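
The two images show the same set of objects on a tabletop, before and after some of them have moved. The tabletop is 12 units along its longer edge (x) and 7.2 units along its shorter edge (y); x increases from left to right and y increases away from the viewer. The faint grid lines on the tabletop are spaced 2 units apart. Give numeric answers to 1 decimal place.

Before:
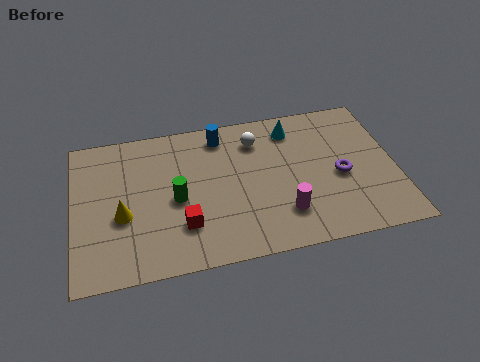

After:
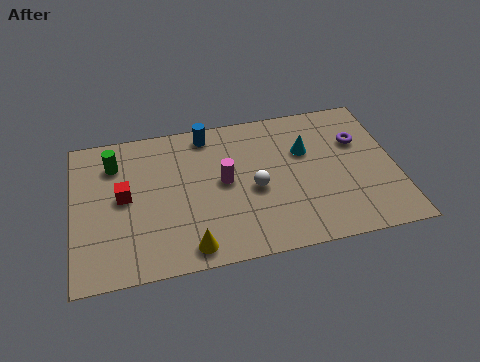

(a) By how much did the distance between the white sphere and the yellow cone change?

-2.4

The distance was about 5.8 in the first image and 3.4 in the second, so they moved 2.4 units closer together.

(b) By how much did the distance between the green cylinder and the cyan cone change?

+1.9

The distance was about 5.2 in the first image and 7.1 in the second, so they moved 1.9 units further apart.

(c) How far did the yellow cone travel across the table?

3.1

From (1.8, 2.9) to (4.2, 0.9), the yellow cone covered √(2.4² + 2.0²) ≈ 3.1 units.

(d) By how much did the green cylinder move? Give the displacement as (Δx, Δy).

(-2.2, 2.2)

The green cylinder started near (3.8, 3.3) and ended near (1.6, 5.5).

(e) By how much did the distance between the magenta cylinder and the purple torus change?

+2.6

The distance was about 2.6 in the first image and 5.2 in the second, so they moved 2.6 units further apart.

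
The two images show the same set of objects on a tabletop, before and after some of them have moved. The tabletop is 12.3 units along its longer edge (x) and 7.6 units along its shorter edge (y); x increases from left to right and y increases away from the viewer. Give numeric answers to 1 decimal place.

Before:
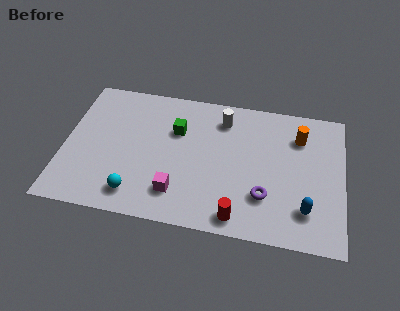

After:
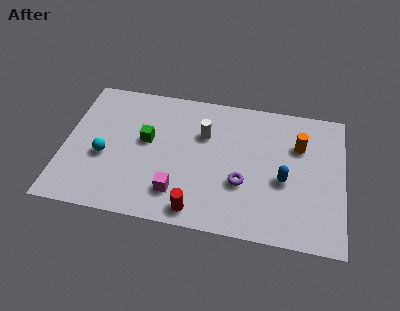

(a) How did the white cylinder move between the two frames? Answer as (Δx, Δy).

(-0.8, -1.0)

From the two frames, the white cylinder sits at roughly (6.9, 6.1) before and (6.1, 5.1) after.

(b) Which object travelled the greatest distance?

the cyan sphere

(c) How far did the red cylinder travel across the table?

1.8

The red cylinder moved from about (7.8, 0.9) to (6.0, 0.9), a distance of √(1.8² + 0.0²) ≈ 1.8.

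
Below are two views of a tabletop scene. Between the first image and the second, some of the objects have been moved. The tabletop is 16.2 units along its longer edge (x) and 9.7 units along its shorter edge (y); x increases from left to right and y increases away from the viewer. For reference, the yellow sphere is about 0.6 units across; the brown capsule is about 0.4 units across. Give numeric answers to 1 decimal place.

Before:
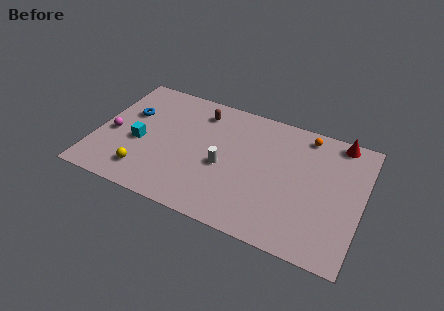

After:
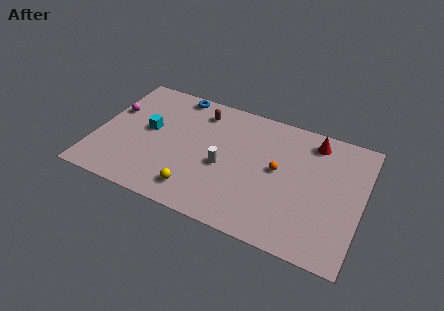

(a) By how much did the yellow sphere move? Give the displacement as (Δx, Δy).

(3.2, -0.2)

The yellow sphere was at about (3.3, 1.9) and moved to about (6.5, 1.7).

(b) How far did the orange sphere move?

3.6

The orange sphere was near (12.5, 8.5) before and (11.1, 5.2) after, so it travelled √(1.4² + 3.3²) ≈ 3.6 units.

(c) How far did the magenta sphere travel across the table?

1.9

From (1.0, 4.2) to (0.8, 6.1), the magenta sphere covered √(0.2² + 1.9²) ≈ 1.9 units.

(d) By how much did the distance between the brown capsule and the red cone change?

-1.5

Before: roughly 8.5 units apart; after: 7.0. That's 1.5 units closer together.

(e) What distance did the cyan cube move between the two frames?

1.3

From (2.7, 4.1) to (3.1, 5.3), the cyan cube covered √(0.4² + 1.2²) ≈ 1.3 units.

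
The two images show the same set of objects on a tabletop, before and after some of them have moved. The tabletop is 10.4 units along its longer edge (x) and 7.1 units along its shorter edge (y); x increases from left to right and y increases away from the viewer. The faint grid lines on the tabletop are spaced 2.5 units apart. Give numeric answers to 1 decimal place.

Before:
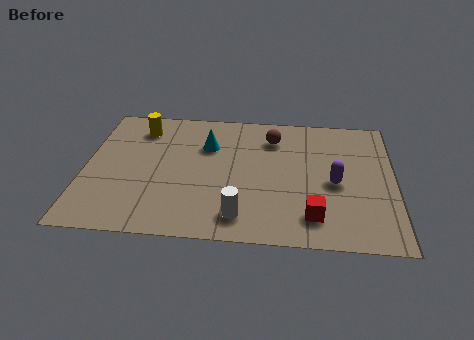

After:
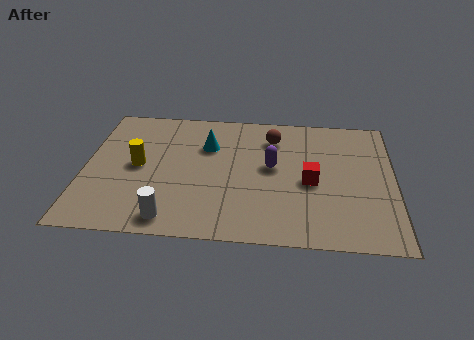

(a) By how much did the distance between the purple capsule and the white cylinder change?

+0.8

They were about 3.7 units apart before and 4.5 after — 0.8 units further apart.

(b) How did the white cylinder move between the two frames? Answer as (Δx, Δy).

(-2.3, -0.3)

The white cylinder was at about (5.3, 1.2) and moved to about (3.0, 0.9).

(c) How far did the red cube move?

1.8

From (7.7, 1.4) to (7.6, 3.2), the red cube covered √(0.1² + 1.8²) ≈ 1.8 units.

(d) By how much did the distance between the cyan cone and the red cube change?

-1.1

They were about 5.0 units apart before and 3.9 after — 1.1 units closer together.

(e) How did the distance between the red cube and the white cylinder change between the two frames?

+2.7

The distance was about 2.4 in the first image and 5.1 in the second, so they moved 2.7 units further apart.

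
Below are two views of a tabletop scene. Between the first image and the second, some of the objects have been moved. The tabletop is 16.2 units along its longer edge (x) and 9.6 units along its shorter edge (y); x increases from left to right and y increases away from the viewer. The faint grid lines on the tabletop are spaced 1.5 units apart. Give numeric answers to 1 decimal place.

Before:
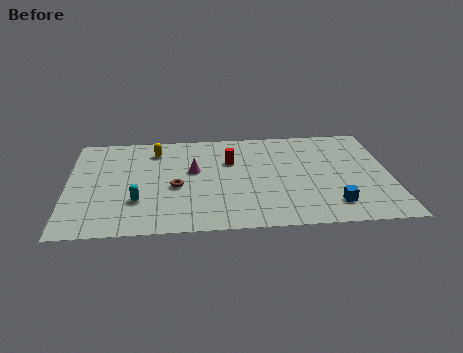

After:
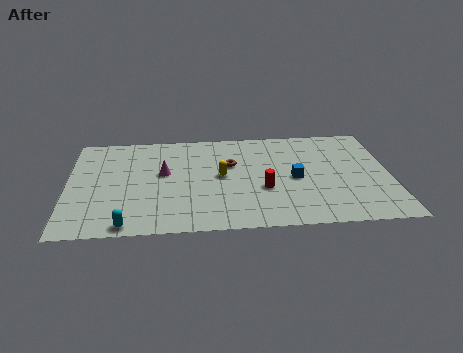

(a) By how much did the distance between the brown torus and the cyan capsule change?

+5.2

Before: roughly 2.2 units apart; after: 7.4. That's 5.2 units further apart.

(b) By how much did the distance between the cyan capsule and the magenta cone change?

+1.1

Before: roughly 3.9 units apart; after: 5.0. That's 1.1 units further apart.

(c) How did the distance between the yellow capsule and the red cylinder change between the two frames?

-1.5

Before: roughly 4.0 units apart; after: 2.5. That's 1.5 units closer together.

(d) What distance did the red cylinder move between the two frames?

3.2

From (8.2, 6.4) to (9.8, 3.6), the red cylinder covered √(1.6² + 2.8²) ≈ 3.2 units.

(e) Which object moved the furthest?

the yellow capsule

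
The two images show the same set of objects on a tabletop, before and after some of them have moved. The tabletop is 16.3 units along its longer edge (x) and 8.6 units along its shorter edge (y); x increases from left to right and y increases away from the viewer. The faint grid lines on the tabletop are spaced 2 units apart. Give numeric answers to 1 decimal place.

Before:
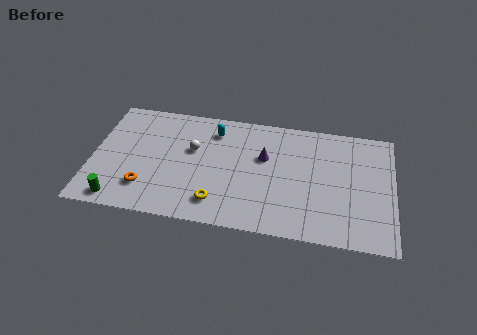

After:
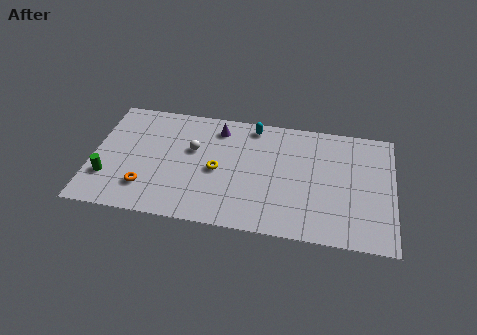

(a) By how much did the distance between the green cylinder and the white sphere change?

-0.4

Before: roughly 5.7 units apart; after: 5.3. That's 0.4 units closer together.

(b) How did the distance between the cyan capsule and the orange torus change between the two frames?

+1.9

The distance was about 5.9 in the first image and 7.8 in the second, so they moved 1.9 units further apart.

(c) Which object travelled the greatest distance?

the purple cone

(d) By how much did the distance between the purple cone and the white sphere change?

-1.7

Before: roughly 3.9 units apart; after: 2.2. That's 1.7 units closer together.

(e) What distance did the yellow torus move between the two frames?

2.3

The yellow torus was near (6.9, 1.7) before and (6.8, 4.0) after, so it travelled √(0.1² + 2.3²) ≈ 2.3 units.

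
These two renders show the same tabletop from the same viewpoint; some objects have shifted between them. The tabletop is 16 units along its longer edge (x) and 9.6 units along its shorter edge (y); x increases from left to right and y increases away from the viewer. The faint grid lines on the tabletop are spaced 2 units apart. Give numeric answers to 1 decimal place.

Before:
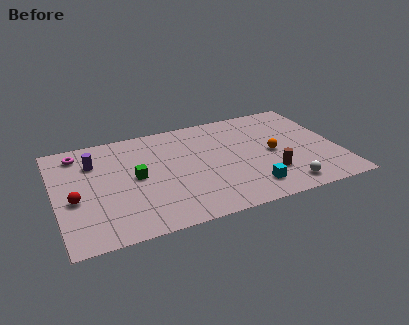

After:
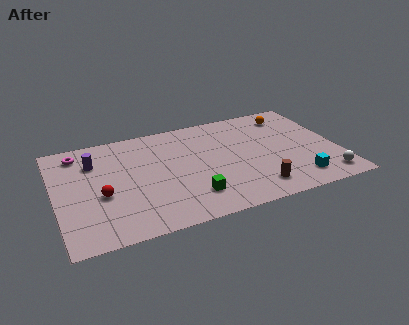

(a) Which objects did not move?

the magenta torus and the purple cylinder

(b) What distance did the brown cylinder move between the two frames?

1.3

From (11.9, 2.7) to (11.0, 1.7), the brown cylinder covered √(0.9² + 1.0²) ≈ 1.3 units.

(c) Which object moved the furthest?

the green cube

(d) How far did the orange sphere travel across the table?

3.6

The orange sphere was near (12.3, 4.6) before and (13.7, 7.9) after, so it travelled √(1.4² + 3.3²) ≈ 3.6 units.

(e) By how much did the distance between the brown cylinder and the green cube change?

-4.1

Before: roughly 7.7 units apart; after: 3.6. That's 4.1 units closer together.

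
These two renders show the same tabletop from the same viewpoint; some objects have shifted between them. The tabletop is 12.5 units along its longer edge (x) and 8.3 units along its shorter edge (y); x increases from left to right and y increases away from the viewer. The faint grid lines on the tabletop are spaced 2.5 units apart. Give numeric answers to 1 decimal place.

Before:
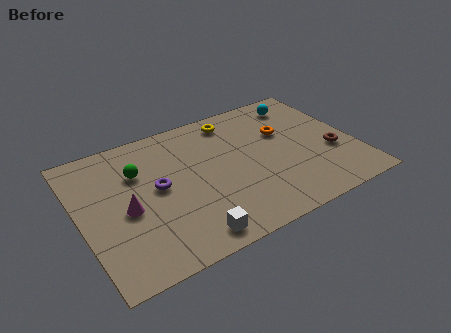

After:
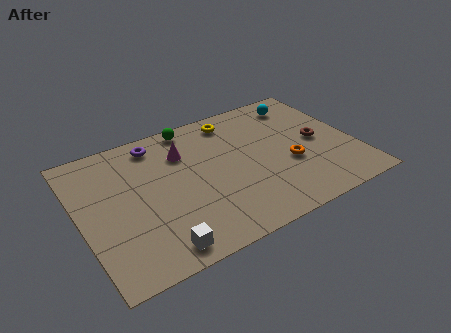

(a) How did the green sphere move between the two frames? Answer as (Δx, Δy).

(2.7, 1.8)

The green sphere was at about (2.8, 5.7) and moved to about (5.5, 7.5).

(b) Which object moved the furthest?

the magenta cone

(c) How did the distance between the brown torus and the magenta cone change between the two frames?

-3.1

The distance was about 9.4 in the first image and 6.3 in the second, so they moved 3.1 units closer together.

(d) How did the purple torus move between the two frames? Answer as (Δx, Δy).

(0.3, 2.7)

From the two frames, the purple torus sits at roughly (3.5, 4.4) before and (3.8, 7.1) after.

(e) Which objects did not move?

the yellow torus and the cyan sphere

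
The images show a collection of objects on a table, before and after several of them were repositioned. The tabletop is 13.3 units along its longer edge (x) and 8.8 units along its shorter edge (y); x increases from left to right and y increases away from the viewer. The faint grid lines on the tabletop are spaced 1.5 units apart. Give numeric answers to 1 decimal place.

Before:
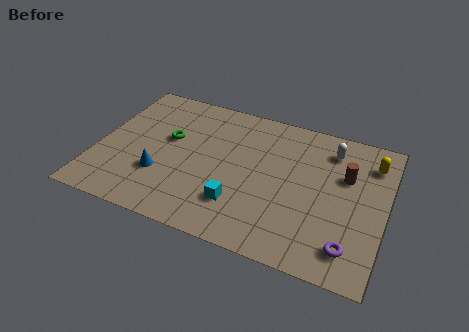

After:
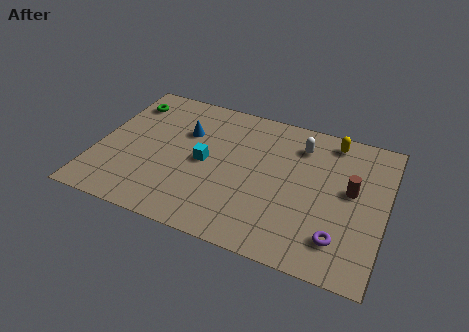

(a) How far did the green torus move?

2.8

From (3.2, 5.2) to (1.0, 7.0), the green torus covered √(2.2² + 1.8²) ≈ 2.8 units.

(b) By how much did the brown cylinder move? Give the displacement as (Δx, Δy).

(0.3, -0.8)

The brown cylinder was at about (11.4, 5.7) and moved to about (11.7, 4.9).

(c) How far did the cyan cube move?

2.7

From (6.8, 2.3) to (5.0, 4.3), the cyan cube covered √(1.8² + 2.0²) ≈ 2.7 units.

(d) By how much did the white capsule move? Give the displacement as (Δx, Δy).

(-1.4, -0.2)

From the two frames, the white capsule sits at roughly (10.6, 7.1) before and (9.2, 6.9) after.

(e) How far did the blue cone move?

3.2

The blue cone moved from about (3.1, 2.8) to (3.9, 5.9), a distance of √(0.8² + 3.1²) ≈ 3.2.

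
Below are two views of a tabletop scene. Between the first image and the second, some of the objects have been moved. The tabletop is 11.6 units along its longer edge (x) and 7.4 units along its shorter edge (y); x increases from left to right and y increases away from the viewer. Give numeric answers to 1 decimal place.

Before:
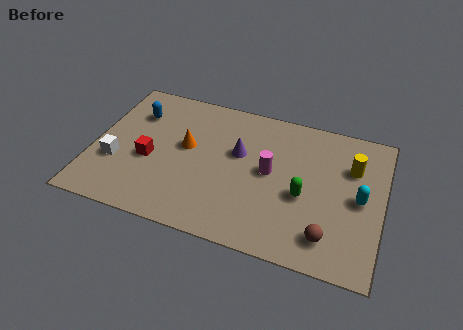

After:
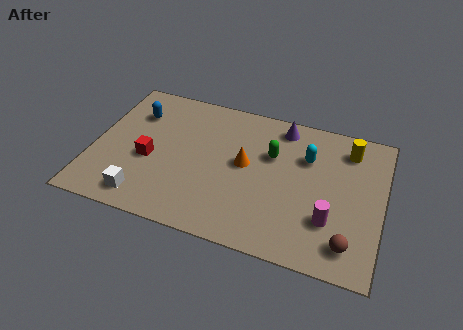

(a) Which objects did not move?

the red cube and the blue capsule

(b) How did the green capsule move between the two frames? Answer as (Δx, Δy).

(-1.4, 1.7)

From the two frames, the green capsule sits at roughly (8.5, 3.1) before and (7.1, 4.8) after.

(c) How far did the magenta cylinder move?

3.0

The magenta cylinder was near (7.1, 3.9) before and (9.6, 2.2) after, so it travelled √(2.5² + 1.7²) ≈ 3.0 units.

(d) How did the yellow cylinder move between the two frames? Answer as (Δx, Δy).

(-0.2, 0.9)

The yellow cylinder was at about (10.3, 5.1) and moved to about (10.1, 6.0).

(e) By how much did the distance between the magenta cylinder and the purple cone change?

+3.3

Before: roughly 1.4 units apart; after: 4.7. That's 3.3 units further apart.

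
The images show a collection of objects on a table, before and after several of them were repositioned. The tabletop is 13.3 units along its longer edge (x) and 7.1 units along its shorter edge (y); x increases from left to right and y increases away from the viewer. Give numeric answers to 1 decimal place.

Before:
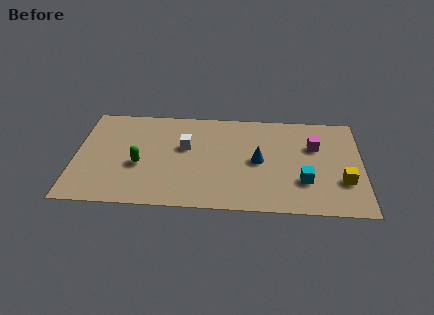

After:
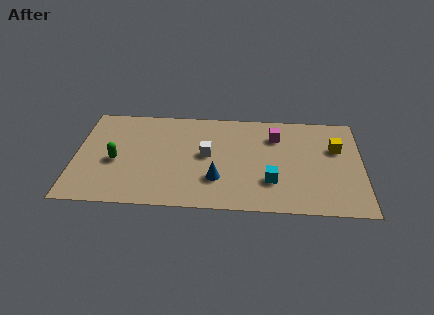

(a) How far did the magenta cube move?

1.9

From (11.1, 4.7) to (9.3, 5.3), the magenta cube covered √(1.8² + 0.6²) ≈ 1.9 units.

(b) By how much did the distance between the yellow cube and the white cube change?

-1.5

They were about 7.6 units apart before and 6.1 after — 1.5 units closer together.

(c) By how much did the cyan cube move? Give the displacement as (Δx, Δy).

(-1.5, -0.1)

The cyan cube started near (10.6, 2.2) and ended near (9.1, 2.1).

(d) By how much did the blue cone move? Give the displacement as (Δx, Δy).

(-1.9, -1.4)

From the two frames, the blue cone sits at roughly (8.5, 3.5) before and (6.6, 2.1) after.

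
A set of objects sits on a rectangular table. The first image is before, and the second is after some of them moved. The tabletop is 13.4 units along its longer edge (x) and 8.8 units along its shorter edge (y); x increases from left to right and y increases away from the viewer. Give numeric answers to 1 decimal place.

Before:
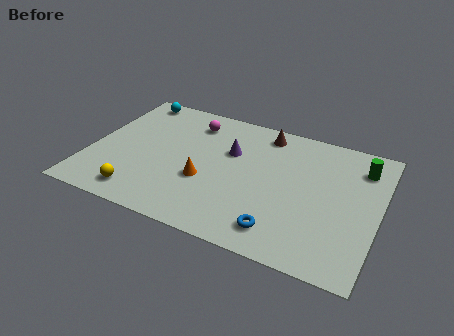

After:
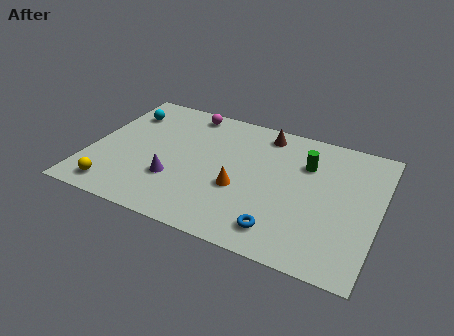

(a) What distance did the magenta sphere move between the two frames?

0.8

The magenta sphere moved from about (4.4, 7.1) to (4.1, 7.8), a distance of √(0.3² + 0.7²) ≈ 0.8.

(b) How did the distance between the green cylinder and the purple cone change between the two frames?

+0.6

They were about 6.1 units apart before and 6.7 after — 0.6 units further apart.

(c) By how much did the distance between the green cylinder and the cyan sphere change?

-2.3

The distance was about 11.0 in the first image and 8.7 in the second, so they moved 2.3 units closer together.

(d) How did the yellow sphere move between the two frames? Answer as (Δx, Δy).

(-1.2, -0.1)

From the two frames, the yellow sphere sits at roughly (2.7, 1.3) before and (1.5, 1.2) after.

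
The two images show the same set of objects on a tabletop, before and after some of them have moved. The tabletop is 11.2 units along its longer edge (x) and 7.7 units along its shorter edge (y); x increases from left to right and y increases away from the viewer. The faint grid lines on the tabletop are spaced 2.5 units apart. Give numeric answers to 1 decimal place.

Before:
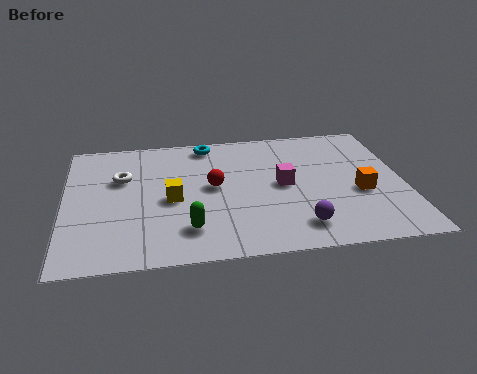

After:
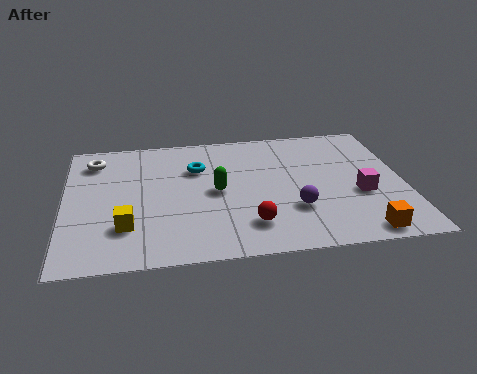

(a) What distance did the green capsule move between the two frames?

2.3

The green capsule was near (4.0, 1.7) before and (5.0, 3.8) after, so it travelled √(1.0² + 2.1²) ≈ 2.3 units.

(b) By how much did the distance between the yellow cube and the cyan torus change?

+0.5

The distance was about 3.5 in the first image and 4.0 in the second, so they moved 0.5 units further apart.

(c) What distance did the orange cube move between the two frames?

2.3

The orange cube moved from about (9.7, 3.1) to (9.6, 0.8), a distance of √(0.1² + 2.3²) ≈ 2.3.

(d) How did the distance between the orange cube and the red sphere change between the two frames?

-1.2

The distance was about 4.9 in the first image and 3.7 in the second, so they moved 1.2 units closer together.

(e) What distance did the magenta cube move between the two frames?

2.7

The magenta cube moved from about (7.2, 3.9) to (9.7, 3.0), a distance of √(2.5² + 0.9²) ≈ 2.7.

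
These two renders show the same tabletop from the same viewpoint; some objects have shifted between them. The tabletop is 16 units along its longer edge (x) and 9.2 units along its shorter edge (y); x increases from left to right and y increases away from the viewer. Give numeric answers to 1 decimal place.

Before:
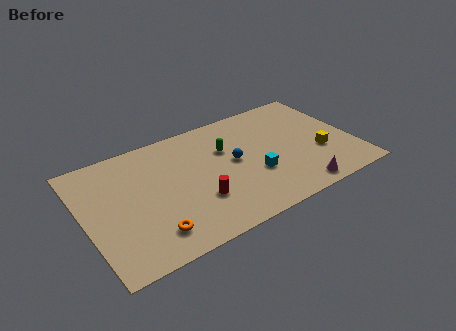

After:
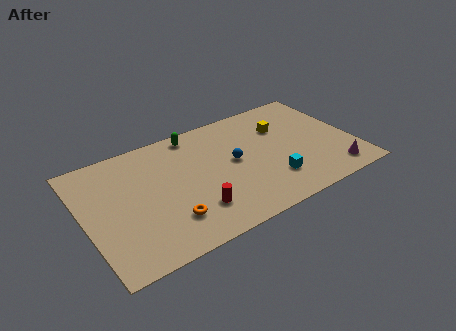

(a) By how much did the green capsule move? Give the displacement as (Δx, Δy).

(-1.6, 2.1)

From the two frames, the green capsule sits at roughly (8.6, 6.1) before and (7.0, 8.2) after.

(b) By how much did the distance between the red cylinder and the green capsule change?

+2.1

Before: roughly 3.9 units apart; after: 6.0. That's 2.1 units further apart.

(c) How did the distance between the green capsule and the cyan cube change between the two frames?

+3.8

They were about 3.1 units apart before and 6.9 after — 3.8 units further apart.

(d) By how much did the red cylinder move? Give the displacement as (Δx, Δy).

(-0.3, -0.6)

The red cylinder started near (6.4, 2.9) and ended near (6.1, 2.3).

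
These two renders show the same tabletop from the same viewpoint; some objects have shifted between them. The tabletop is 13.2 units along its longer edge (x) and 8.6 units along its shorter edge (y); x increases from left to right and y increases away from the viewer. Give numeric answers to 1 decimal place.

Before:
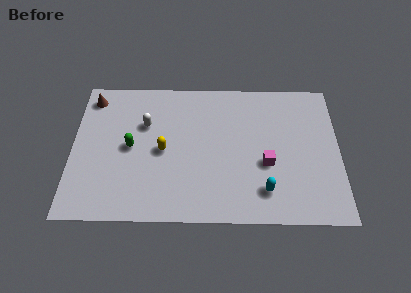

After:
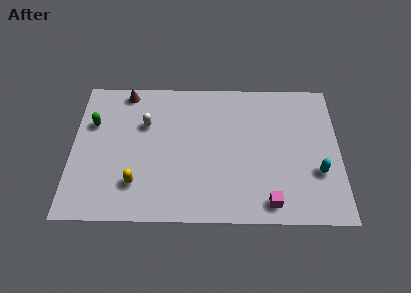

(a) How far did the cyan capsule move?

2.8

The cyan capsule moved from about (9.5, 1.8) to (12.1, 2.9), a distance of √(2.6² + 1.1²) ≈ 2.8.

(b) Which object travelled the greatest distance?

the cyan capsule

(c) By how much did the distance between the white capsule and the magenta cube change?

+1.2

Before: roughly 6.4 units apart; after: 7.6. That's 1.2 units further apart.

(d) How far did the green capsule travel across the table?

2.4

The green capsule moved from about (2.9, 4.3) to (1.0, 5.7), a distance of √(1.9² + 1.4²) ≈ 2.4.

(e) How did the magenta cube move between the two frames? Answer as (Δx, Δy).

(0.1, -2.3)

The magenta cube was at about (9.6, 3.4) and moved to about (9.7, 1.1).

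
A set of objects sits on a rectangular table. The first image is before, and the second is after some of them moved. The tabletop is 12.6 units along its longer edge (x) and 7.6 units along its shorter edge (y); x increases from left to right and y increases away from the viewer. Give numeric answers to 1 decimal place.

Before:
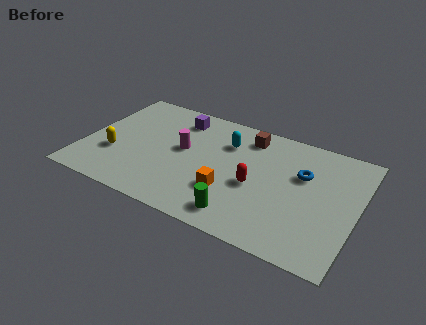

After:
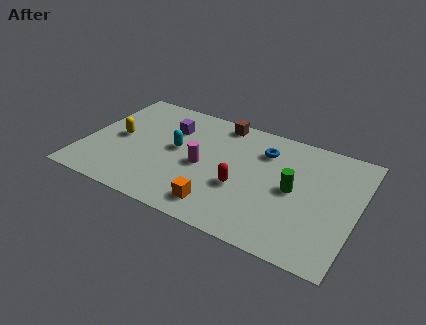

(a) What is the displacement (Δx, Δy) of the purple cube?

(-0.3, -0.8)

From the two frames, the purple cube sits at roughly (4.0, 6.2) before and (3.7, 5.4) after.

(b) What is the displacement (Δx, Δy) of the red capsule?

(-0.6, -0.4)

The red capsule was at about (8.0, 3.3) and moved to about (7.4, 2.9).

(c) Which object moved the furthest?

the green cylinder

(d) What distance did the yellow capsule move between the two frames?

1.2

The yellow capsule moved from about (1.5, 2.6) to (1.5, 3.8), a distance of √(0.0² + 1.2²) ≈ 1.2.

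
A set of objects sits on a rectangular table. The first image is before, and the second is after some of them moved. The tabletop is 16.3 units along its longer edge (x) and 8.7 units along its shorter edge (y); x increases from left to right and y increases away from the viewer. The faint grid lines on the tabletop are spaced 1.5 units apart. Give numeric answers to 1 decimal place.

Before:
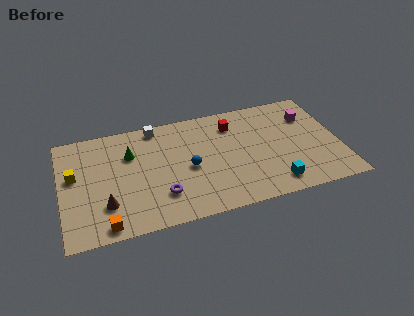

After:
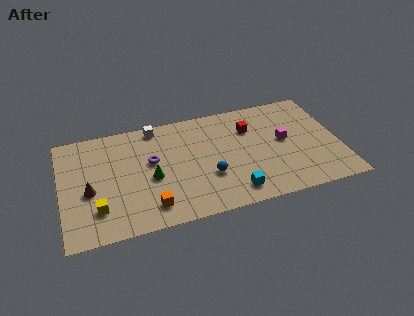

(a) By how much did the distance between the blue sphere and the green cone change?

-0.5

Before: roughly 3.9 units apart; after: 3.4. That's 0.5 units closer together.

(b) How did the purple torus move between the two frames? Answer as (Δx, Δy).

(-0.4, 2.8)

The purple torus started near (5.7, 2.3) and ended near (5.3, 5.1).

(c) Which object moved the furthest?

the yellow cube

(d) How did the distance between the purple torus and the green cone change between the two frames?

-2.7

Before: roughly 4.0 units apart; after: 1.3. That's 2.7 units closer together.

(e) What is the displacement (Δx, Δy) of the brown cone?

(-0.9, 1.3)

From the two frames, the brown cone sits at roughly (2.5, 2.4) before and (1.6, 3.7) after.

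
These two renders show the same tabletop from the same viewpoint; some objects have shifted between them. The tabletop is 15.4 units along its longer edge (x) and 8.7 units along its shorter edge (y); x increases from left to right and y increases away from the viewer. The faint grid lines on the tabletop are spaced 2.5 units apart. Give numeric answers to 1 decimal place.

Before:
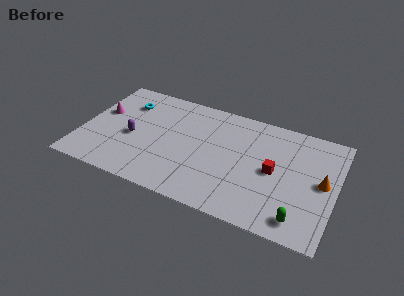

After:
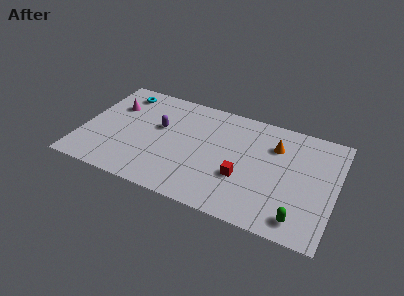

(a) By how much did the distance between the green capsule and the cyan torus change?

+0.7

Before: roughly 12.3 units apart; after: 13.0. That's 0.7 units further apart.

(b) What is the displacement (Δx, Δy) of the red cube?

(-1.8, -1.2)

The red cube started near (11.7, 4.3) and ended near (9.9, 3.1).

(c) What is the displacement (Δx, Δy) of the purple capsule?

(1.5, 1.4)

The purple capsule was at about (3.1, 3.8) and moved to about (4.6, 5.2).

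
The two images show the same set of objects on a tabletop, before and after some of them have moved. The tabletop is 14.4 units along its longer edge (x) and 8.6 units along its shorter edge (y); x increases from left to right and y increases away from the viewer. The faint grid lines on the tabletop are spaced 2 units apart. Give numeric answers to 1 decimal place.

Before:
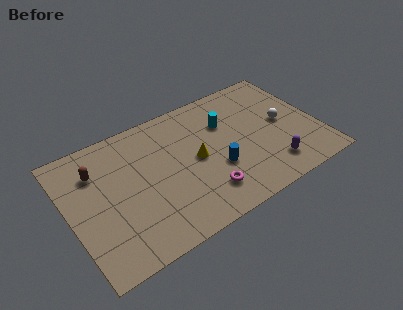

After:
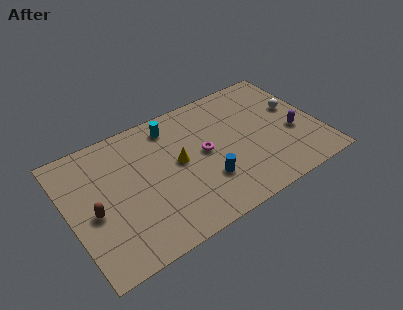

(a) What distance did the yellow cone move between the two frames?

1.0

The yellow cone was near (7.3, 4.3) before and (6.3, 4.6) after, so it travelled √(1.0² + 0.3²) ≈ 1.0 units.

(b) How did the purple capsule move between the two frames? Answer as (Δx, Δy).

(1.6, 1.7)

The purple capsule started near (11.3, 1.7) and ended near (12.9, 3.4).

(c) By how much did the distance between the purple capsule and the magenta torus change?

+1.3

They were about 3.9 units apart before and 5.2 after — 1.3 units further apart.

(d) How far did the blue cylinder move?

0.9

The blue cylinder moved from about (8.3, 3.1) to (7.6, 2.6), a distance of √(0.7² + 0.5²) ≈ 0.9.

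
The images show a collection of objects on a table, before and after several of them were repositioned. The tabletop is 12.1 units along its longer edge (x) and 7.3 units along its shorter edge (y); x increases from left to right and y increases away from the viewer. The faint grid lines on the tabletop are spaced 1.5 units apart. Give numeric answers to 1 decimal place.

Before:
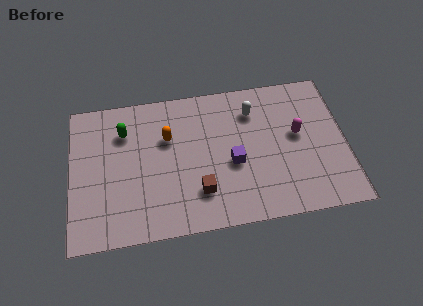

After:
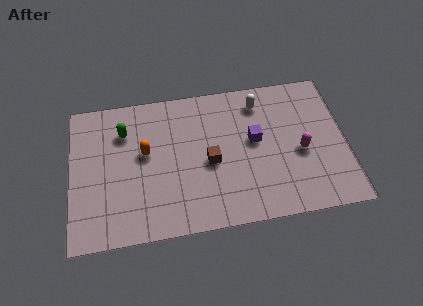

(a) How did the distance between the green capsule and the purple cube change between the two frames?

+0.6

The distance was about 5.2 in the first image and 5.8 in the second, so they moved 0.6 units further apart.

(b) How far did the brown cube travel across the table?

1.5

The brown cube moved from about (5.6, 1.9) to (6.1, 3.3), a distance of √(0.5² + 1.4²) ≈ 1.5.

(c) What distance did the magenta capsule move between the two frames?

0.9

The magenta capsule was near (10.0, 4.1) before and (10.1, 3.2) after, so it travelled √(0.1² + 0.9²) ≈ 0.9 units.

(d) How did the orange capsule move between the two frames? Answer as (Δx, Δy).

(-1.0, -0.6)

From the two frames, the orange capsule sits at roughly (4.3, 4.8) before and (3.3, 4.2) after.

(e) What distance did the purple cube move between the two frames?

1.4

The purple cube was near (7.1, 3.1) before and (8.1, 4.1) after, so it travelled √(1.0² + 1.0²) ≈ 1.4 units.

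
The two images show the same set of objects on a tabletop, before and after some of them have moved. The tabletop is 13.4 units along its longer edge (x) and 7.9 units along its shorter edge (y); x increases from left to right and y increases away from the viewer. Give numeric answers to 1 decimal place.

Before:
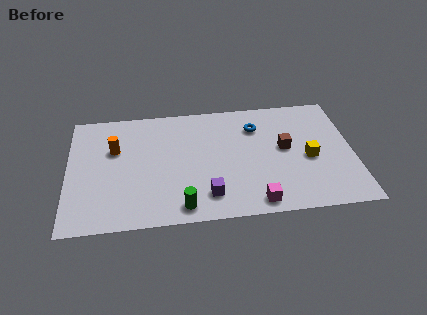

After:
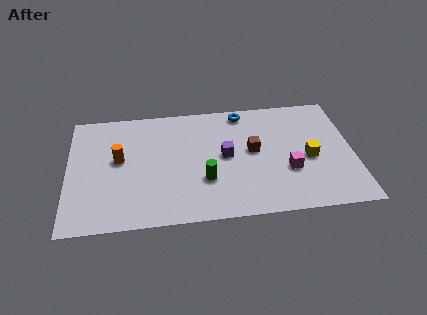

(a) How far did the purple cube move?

2.7

From (6.5, 1.6) to (7.4, 4.1), the purple cube covered √(0.9² + 2.5²) ≈ 2.7 units.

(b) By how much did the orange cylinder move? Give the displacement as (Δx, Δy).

(0.2, -0.7)

The orange cylinder started near (2.2, 5.1) and ended near (2.4, 4.4).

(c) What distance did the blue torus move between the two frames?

1.3

The blue torus moved from about (8.9, 5.9) to (8.3, 7.0), a distance of √(0.6² + 1.1²) ≈ 1.3.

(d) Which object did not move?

the yellow cube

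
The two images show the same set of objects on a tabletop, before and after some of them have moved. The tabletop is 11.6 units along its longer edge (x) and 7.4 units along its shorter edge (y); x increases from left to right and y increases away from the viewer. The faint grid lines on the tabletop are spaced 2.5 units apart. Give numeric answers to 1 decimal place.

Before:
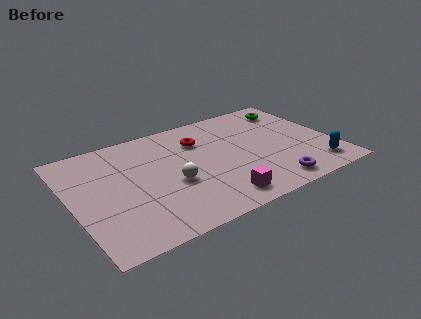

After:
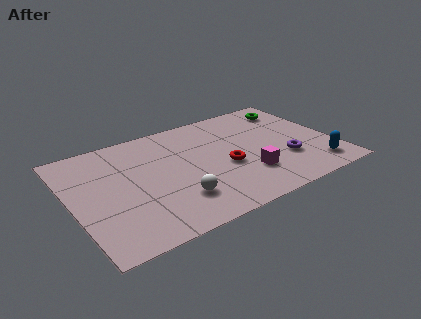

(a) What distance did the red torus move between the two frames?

2.4

The red torus moved from about (5.9, 5.4) to (6.7, 3.1), a distance of √(0.8² + 2.3²) ≈ 2.4.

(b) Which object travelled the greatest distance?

the red torus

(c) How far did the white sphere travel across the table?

1.1

The white sphere was near (4.3, 3.0) before and (4.3, 1.9) after, so it travelled √(0.0² + 1.1²) ≈ 1.1 units.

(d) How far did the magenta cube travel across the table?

1.8

The magenta cube was near (6.0, 1.1) before and (7.5, 2.1) after, so it travelled √(1.5² + 1.0²) ≈ 1.8 units.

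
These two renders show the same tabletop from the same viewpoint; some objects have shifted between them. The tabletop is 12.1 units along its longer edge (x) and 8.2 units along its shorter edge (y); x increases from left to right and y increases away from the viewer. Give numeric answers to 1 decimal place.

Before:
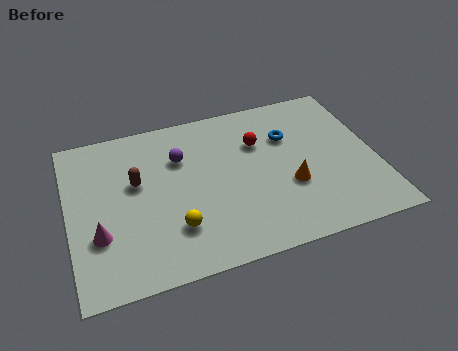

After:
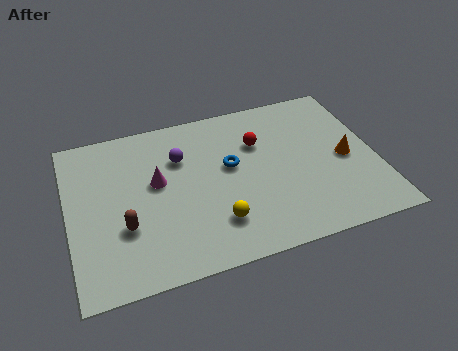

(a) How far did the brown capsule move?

2.2

The brown capsule was near (2.7, 4.9) before and (2.1, 2.8) after, so it travelled √(0.6² + 2.1²) ≈ 2.2 units.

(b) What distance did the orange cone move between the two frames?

2.4

From (8.6, 3.0) to (10.9, 3.8), the orange cone covered √(2.3² + 0.8²) ≈ 2.4 units.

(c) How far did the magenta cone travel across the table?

3.1

The magenta cone was near (1.1, 2.7) before and (3.5, 4.7) after, so it travelled √(2.4² + 2.0²) ≈ 3.1 units.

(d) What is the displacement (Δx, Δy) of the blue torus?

(-2.4, -0.9)

The blue torus started near (8.8, 5.6) and ended near (6.4, 4.7).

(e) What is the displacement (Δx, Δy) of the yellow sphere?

(1.6, -0.2)

The yellow sphere was at about (4.0, 2.2) and moved to about (5.6, 2.0).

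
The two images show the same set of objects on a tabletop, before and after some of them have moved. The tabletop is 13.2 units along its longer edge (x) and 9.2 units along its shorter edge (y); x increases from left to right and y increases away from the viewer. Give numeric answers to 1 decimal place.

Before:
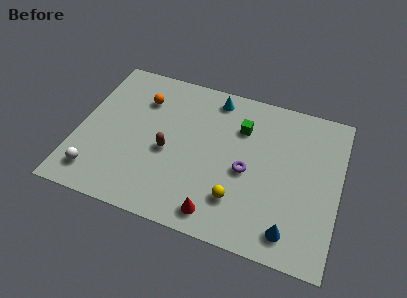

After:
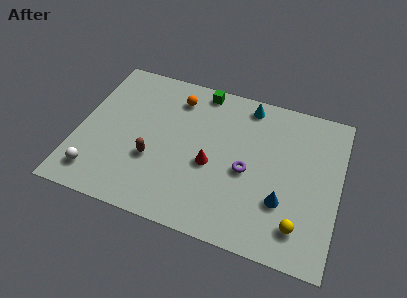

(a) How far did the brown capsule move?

1.0

From (4.6, 4.0) to (3.9, 3.3), the brown capsule covered √(0.7² + 0.7²) ≈ 1.0 units.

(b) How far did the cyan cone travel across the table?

1.7

The cyan cone moved from about (6.6, 8.0) to (8.3, 8.1), a distance of √(1.7² + 0.1²) ≈ 1.7.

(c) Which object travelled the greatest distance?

the yellow sphere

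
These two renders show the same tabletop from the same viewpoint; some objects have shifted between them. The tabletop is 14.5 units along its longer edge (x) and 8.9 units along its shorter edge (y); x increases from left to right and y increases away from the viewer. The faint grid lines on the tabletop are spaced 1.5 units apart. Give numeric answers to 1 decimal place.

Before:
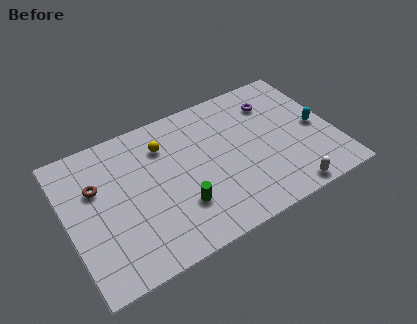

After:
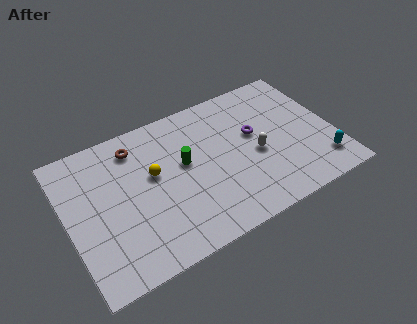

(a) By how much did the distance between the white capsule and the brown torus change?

-3.8

They were about 10.9 units apart before and 7.1 after — 3.8 units closer together.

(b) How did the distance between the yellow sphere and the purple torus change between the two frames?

-0.5

The distance was about 6.1 in the first image and 5.6 in the second, so they moved 0.5 units closer together.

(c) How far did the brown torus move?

2.7

From (1.7, 5.8) to (4.0, 7.3), the brown torus covered √(2.3² + 1.5²) ≈ 2.7 units.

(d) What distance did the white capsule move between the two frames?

3.3

From (11.4, 0.8) to (10.2, 3.9), the white capsule covered √(1.2² + 3.1²) ≈ 3.3 units.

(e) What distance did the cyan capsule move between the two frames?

2.4

The cyan capsule was near (13.6, 4.2) before and (13.5, 1.8) after, so it travelled √(0.1² + 2.4²) ≈ 2.4 units.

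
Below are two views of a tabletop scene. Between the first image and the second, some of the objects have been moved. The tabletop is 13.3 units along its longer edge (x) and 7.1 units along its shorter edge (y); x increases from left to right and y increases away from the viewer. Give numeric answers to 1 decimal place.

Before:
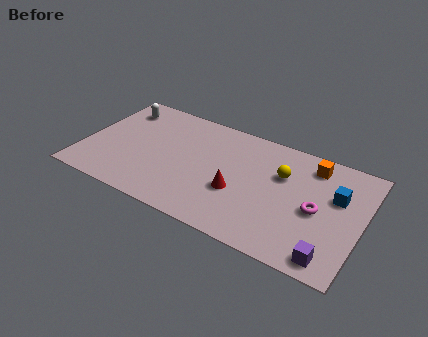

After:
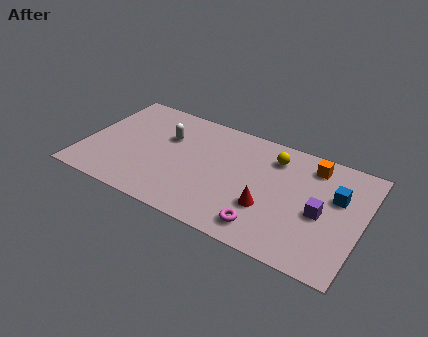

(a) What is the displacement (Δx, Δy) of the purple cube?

(-0.7, 2.3)

The purple cube started near (12.1, 0.9) and ended near (11.4, 3.2).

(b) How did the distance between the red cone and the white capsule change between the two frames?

-1.2

Before: roughly 6.9 units apart; after: 5.7. That's 1.2 units closer together.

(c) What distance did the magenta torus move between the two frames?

3.0

From (11.2, 3.3) to (9.0, 1.2), the magenta torus covered √(2.2² + 2.1²) ≈ 3.0 units.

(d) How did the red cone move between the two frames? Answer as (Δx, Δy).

(1.5, -0.3)

The red cone started near (7.5, 2.7) and ended near (9.0, 2.4).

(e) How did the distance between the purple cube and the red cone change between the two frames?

-2.4

They were about 4.9 units apart before and 2.5 after — 2.4 units closer together.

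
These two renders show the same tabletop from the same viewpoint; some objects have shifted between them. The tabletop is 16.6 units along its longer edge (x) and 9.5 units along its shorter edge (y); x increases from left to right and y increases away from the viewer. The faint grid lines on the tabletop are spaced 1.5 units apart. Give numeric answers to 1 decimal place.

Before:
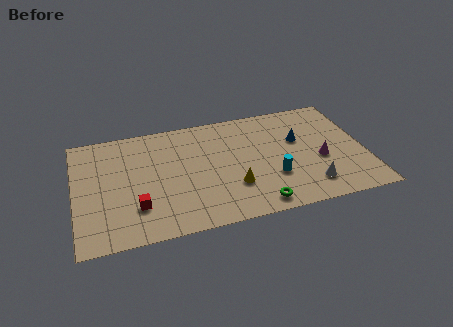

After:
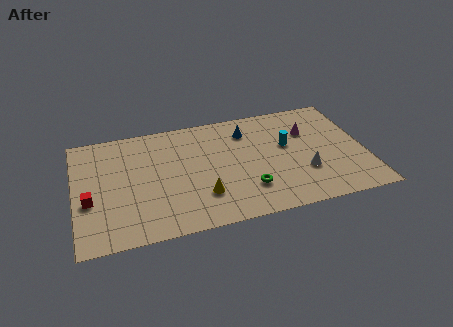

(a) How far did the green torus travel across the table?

1.5

The green torus was near (10.1, 1.1) before and (9.7, 2.5) after, so it travelled √(0.4² + 1.4²) ≈ 1.5 units.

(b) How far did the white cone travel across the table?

1.2

From (13.2, 1.9) to (13.0, 3.1), the white cone covered √(0.2² + 1.2²) ≈ 1.2 units.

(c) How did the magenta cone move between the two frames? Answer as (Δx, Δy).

(-0.5, 2.6)

The magenta cone was at about (14.0, 3.9) and moved to about (13.5, 6.5).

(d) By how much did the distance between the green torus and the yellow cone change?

+0.4

Before: roughly 2.2 units apart; after: 2.6. That's 0.4 units further apart.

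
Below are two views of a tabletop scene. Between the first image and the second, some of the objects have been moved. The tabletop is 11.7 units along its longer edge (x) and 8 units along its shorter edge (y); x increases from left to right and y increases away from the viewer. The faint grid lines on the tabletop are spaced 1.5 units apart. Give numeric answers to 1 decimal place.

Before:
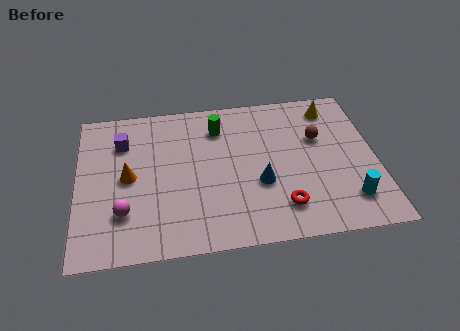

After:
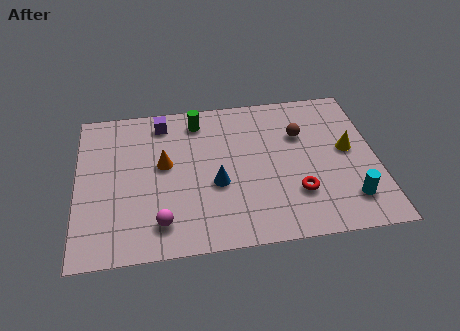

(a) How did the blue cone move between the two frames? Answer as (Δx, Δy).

(-1.7, 0.2)

The blue cone started near (7.1, 3.0) and ended near (5.4, 3.2).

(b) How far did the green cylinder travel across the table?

0.9

The green cylinder was near (5.6, 6.2) before and (4.8, 6.7) after, so it travelled √(0.8² + 0.5²) ≈ 0.9 units.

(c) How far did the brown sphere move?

0.8

From (9.5, 5.1) to (8.8, 5.4), the brown sphere covered √(0.7² + 0.3²) ≈ 0.8 units.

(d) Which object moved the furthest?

the yellow cone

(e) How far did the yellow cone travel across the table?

2.5

From (10.1, 6.7) to (10.6, 4.3), the yellow cone covered √(0.5² + 2.4²) ≈ 2.5 units.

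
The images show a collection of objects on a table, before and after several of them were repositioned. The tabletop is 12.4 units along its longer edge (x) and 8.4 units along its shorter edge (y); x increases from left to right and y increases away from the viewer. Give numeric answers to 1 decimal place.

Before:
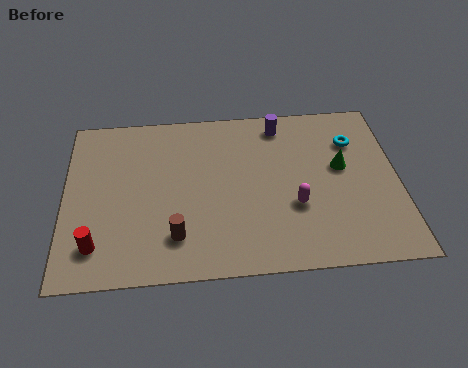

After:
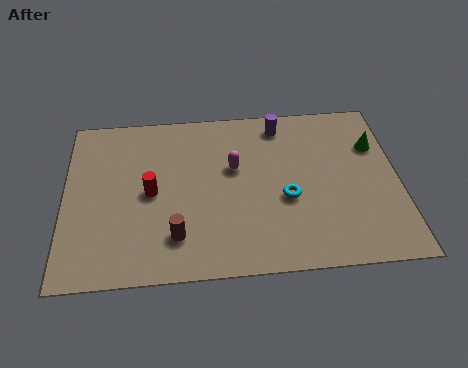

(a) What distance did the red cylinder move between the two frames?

3.1

The red cylinder moved from about (1.2, 1.7) to (3.2, 4.1), a distance of √(2.0² + 2.4²) ≈ 3.1.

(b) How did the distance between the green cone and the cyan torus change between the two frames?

+2.8

They were about 1.4 units apart before and 4.2 after — 2.8 units further apart.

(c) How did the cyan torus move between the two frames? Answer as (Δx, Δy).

(-2.6, -2.7)

From the two frames, the cyan torus sits at roughly (10.8, 6.1) before and (8.2, 3.4) after.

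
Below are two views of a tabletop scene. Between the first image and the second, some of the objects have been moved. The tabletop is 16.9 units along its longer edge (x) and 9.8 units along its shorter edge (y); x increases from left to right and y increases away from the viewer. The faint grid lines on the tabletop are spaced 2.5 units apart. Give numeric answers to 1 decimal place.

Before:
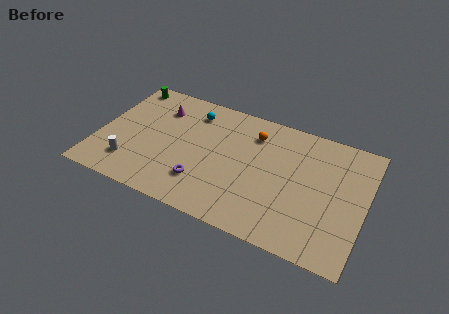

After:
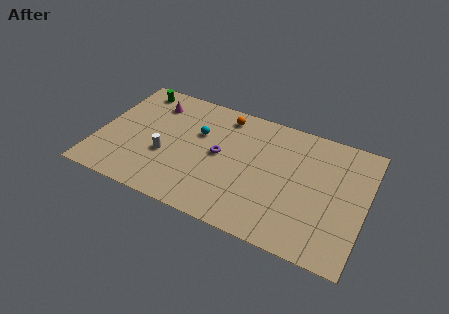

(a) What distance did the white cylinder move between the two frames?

2.6

From (2.3, 2.2) to (4.4, 3.7), the white cylinder covered √(2.1² + 1.5²) ≈ 2.6 units.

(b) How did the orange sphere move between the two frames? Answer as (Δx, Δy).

(-2.0, 0.8)

From the two frames, the orange sphere sits at roughly (9.6, 7.6) before and (7.6, 8.4) after.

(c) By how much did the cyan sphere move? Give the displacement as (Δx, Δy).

(0.6, -1.6)

The cyan sphere was at about (5.6, 7.9) and moved to about (6.2, 6.3).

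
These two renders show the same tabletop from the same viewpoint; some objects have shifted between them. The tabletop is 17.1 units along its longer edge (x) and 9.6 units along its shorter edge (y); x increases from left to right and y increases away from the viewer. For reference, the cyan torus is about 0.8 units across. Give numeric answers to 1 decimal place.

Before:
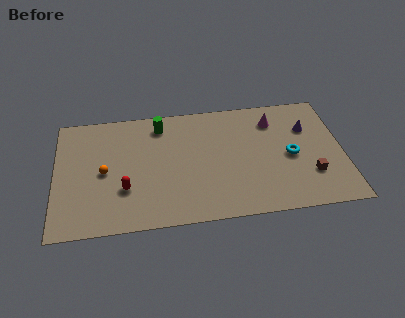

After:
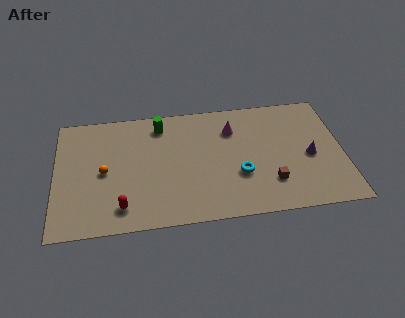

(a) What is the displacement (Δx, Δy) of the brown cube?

(-2.4, -0.3)

From the two frames, the brown cube sits at roughly (15.1, 2.8) before and (12.7, 2.5) after.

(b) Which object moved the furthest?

the cyan torus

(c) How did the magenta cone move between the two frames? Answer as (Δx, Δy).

(-2.5, -0.4)

The magenta cone was at about (13.1, 7.5) and moved to about (10.6, 7.1).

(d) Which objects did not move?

the orange sphere and the green cylinder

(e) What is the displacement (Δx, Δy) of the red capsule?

(-0.2, -1.4)

The red capsule was at about (4.1, 3.1) and moved to about (3.9, 1.7).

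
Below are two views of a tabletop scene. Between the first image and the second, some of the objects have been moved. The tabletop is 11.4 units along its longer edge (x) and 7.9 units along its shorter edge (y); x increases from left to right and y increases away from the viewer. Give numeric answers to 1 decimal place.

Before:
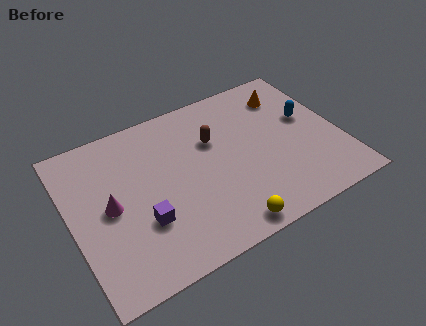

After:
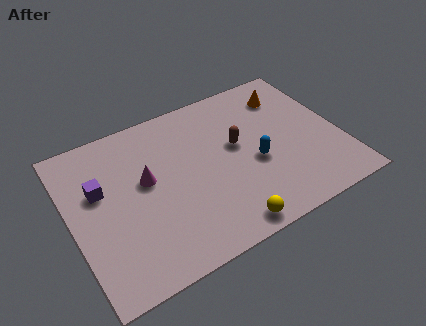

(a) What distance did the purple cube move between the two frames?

2.7

The purple cube was near (2.8, 2.6) before and (1.3, 4.9) after, so it travelled √(1.5² + 2.3²) ≈ 2.7 units.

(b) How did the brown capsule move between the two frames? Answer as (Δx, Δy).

(0.9, -0.7)

The brown capsule was at about (6.2, 5.2) and moved to about (7.1, 4.5).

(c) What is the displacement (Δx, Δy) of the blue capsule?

(-2.5, -1.3)

From the two frames, the blue capsule sits at roughly (10.2, 4.6) before and (7.7, 3.3) after.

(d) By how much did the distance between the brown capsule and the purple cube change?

+1.5

Before: roughly 4.3 units apart; after: 5.8. That's 1.5 units further apart.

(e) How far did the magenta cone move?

1.7

The magenta cone moved from about (1.6, 3.9) to (3.2, 4.5), a distance of √(1.6² + 0.6²) ≈ 1.7.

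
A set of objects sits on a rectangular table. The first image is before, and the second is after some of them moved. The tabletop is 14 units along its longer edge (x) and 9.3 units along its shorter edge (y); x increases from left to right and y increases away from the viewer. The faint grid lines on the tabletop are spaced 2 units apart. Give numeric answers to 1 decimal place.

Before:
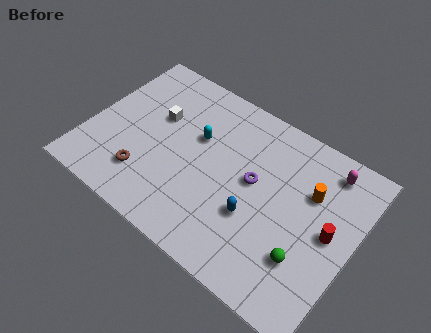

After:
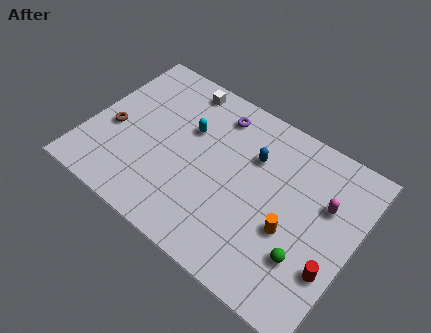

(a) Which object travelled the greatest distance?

the purple torus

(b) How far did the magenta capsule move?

1.9

The magenta capsule was near (12.1, 7.9) before and (12.3, 6.0) after, so it travelled √(0.2² + 1.9²) ≈ 1.9 units.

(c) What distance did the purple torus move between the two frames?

3.6

From (8.7, 5.1) to (6.2, 7.7), the purple torus covered √(2.5² + 2.6²) ≈ 3.6 units.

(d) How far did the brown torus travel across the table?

2.7

From (3.4, 2.2) to (1.3, 3.9), the brown torus covered √(2.1² + 1.7²) ≈ 2.7 units.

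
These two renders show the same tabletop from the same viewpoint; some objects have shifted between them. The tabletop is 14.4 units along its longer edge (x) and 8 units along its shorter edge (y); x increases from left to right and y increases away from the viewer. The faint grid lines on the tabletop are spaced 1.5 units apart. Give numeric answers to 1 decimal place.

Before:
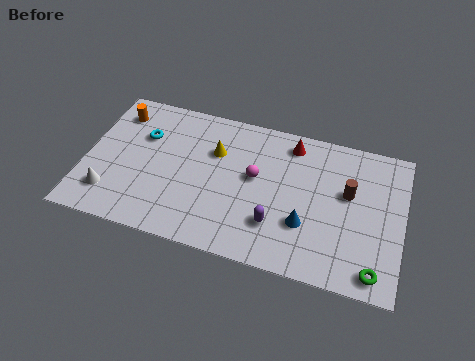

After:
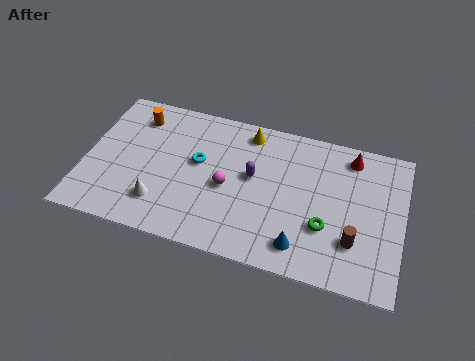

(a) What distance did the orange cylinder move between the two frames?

0.9

The orange cylinder moved from about (1.2, 6.4) to (2.1, 6.4), a distance of √(0.9² + 0.0²) ≈ 0.9.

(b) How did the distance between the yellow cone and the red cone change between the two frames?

+1.0

They were about 3.7 units apart before and 4.7 after — 1.0 units further apart.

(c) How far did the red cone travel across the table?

2.7

From (9.2, 6.8) to (11.9, 6.8), the red cone covered √(2.7² + 0.0²) ≈ 2.7 units.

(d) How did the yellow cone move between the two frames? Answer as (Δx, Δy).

(1.4, 1.5)

The yellow cone started near (5.8, 5.4) and ended near (7.2, 6.9).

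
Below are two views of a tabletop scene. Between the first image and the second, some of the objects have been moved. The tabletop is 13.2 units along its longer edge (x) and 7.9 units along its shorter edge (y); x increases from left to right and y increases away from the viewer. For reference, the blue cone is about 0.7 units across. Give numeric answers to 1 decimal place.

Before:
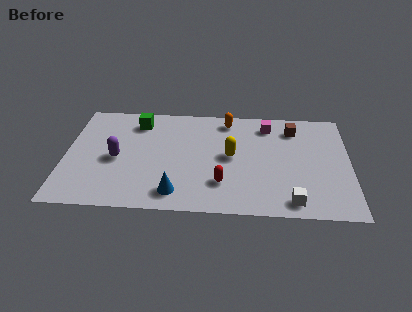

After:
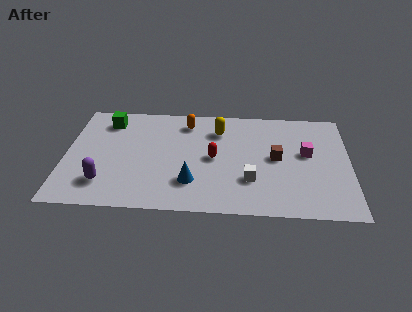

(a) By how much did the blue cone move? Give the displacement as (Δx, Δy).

(0.7, 0.8)

From the two frames, the blue cone sits at roughly (5.2, 1.3) before and (5.9, 2.1) after.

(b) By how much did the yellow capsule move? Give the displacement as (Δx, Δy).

(-0.6, 1.9)

From the two frames, the yellow capsule sits at roughly (7.7, 4.1) before and (7.1, 6.0) after.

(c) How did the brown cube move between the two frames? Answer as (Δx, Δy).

(-0.8, -2.2)

The brown cube started near (10.6, 6.3) and ended near (9.8, 4.1).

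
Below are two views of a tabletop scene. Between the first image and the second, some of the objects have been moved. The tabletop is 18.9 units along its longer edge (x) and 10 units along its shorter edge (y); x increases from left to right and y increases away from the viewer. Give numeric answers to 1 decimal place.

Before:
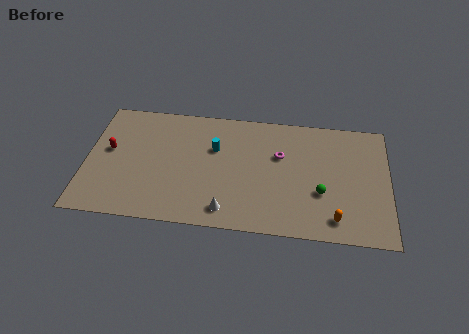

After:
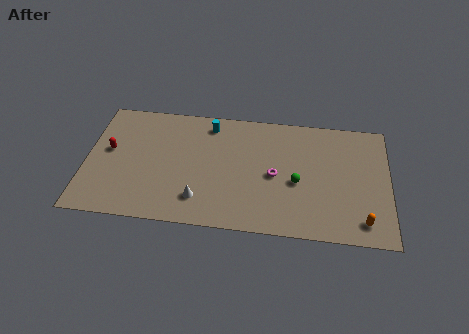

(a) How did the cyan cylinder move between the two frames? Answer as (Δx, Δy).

(-0.4, 2.0)

From the two frames, the cyan cylinder sits at roughly (8.0, 6.5) before and (7.6, 8.5) after.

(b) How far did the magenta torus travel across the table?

1.7

From (12.1, 6.4) to (11.8, 4.7), the magenta torus covered √(0.3² + 1.7²) ≈ 1.7 units.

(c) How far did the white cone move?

1.8

The white cone moved from about (8.9, 1.5) to (7.2, 2.2), a distance of √(1.7² + 0.7²) ≈ 1.8.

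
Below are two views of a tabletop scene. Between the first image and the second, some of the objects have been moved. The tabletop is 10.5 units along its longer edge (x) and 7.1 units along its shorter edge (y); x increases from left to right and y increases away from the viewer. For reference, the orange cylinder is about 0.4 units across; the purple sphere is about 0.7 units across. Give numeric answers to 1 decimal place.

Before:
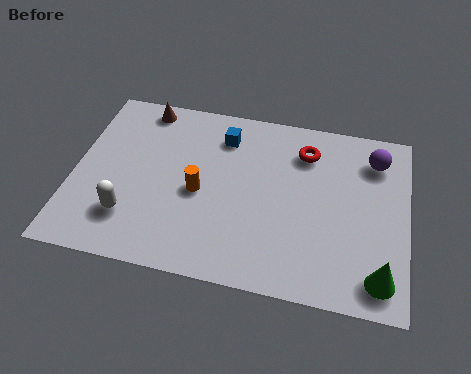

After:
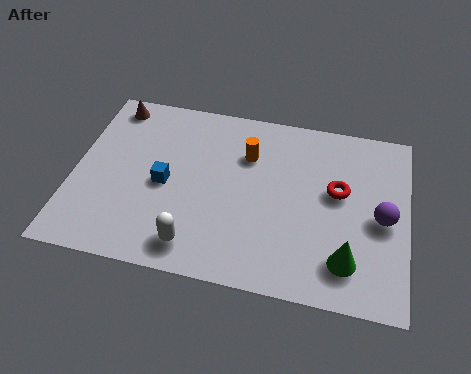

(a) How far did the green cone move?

1.1

The green cone was near (9.7, 1.1) before and (8.7, 1.5) after, so it travelled √(1.0² + 0.4²) ≈ 1.1 units.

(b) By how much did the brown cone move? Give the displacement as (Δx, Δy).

(-1.0, -0.1)

The brown cone started near (2.0, 6.3) and ended near (1.0, 6.2).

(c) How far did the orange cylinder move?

2.3

The orange cylinder moved from about (4.0, 3.2) to (5.4, 5.0), a distance of √(1.4² + 1.8²) ≈ 2.3.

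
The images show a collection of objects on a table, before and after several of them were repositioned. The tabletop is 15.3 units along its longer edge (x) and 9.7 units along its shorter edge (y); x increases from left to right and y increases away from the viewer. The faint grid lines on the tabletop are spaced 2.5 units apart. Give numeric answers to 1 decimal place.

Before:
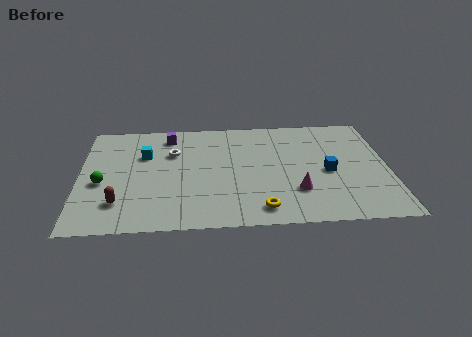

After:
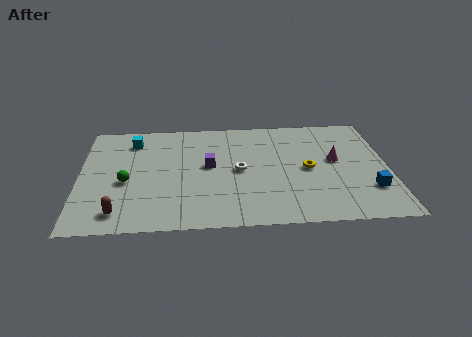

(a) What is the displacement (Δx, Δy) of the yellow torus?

(2.4, 3.3)

From the two frames, the yellow torus sits at roughly (8.9, 1.4) before and (11.3, 4.7) after.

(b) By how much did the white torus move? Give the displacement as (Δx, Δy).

(3.3, -1.8)

The white torus was at about (4.6, 6.6) and moved to about (7.9, 4.8).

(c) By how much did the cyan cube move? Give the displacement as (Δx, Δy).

(-0.6, 1.3)

The cyan cube was at about (3.2, 6.5) and moved to about (2.6, 7.8).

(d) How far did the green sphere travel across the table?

1.2

From (1.1, 4.1) to (2.3, 4.1), the green sphere covered √(1.2² + 0.0²) ≈ 1.2 units.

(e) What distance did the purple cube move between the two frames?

3.5

The purple cube was near (4.4, 8.2) before and (6.4, 5.3) after, so it travelled √(2.0² + 2.9²) ≈ 3.5 units.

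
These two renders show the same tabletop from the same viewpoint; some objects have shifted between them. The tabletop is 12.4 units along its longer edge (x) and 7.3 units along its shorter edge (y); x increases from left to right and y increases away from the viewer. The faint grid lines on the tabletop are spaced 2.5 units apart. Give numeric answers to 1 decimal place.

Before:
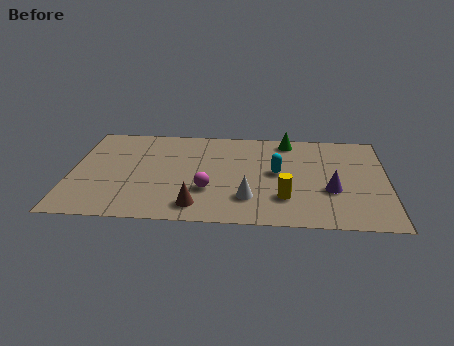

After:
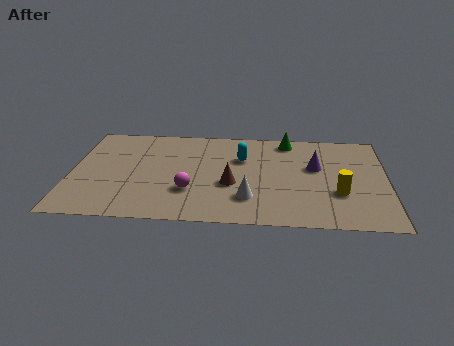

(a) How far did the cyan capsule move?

1.7

From (8.1, 3.9) to (6.7, 4.9), the cyan capsule covered √(1.4² + 1.0²) ≈ 1.7 units.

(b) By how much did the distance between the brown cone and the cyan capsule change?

-2.1

The distance was about 4.1 in the first image and 2.0 in the second, so they moved 2.1 units closer together.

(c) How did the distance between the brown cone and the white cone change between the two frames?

-0.9

They were about 2.1 units apart before and 1.2 after — 0.9 units closer together.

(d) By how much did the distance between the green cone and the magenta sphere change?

+0.5

Before: roughly 5.1 units apart; after: 5.6. That's 0.5 units further apart.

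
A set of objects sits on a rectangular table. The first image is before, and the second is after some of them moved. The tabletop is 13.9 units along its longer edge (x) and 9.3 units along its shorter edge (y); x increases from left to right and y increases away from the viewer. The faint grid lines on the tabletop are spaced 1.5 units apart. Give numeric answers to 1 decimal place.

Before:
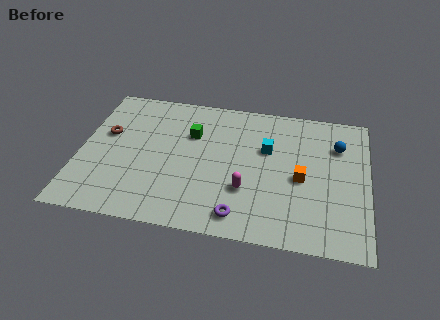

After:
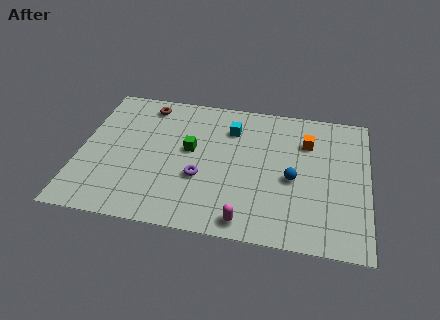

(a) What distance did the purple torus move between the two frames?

2.9

From (7.9, 1.3) to (5.9, 3.4), the purple torus covered √(2.0² + 2.1²) ≈ 2.9 units.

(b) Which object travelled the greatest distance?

the blue sphere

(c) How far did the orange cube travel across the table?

2.5

The orange cube moved from about (10.7, 4.2) to (10.9, 6.7), a distance of √(0.2² + 2.5²) ≈ 2.5.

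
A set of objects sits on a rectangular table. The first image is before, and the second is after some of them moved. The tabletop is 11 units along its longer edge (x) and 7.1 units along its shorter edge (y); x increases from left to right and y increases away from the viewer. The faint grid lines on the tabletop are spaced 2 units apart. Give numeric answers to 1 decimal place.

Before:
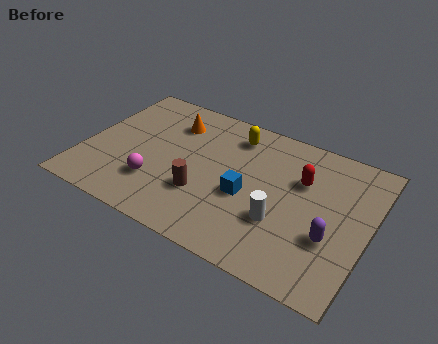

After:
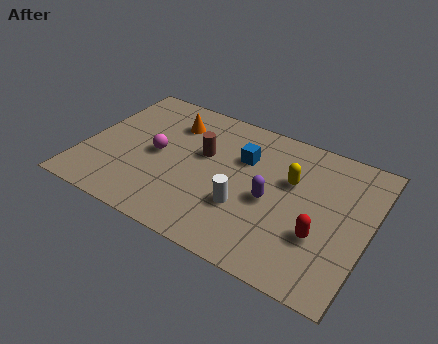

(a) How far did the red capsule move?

2.5

The red capsule moved from about (8.3, 4.7) to (9.3, 2.4), a distance of √(1.0² + 2.3²) ≈ 2.5.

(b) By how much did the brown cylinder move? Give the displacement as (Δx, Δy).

(-0.3, 2.0)

The brown cylinder was at about (4.8, 2.3) and moved to about (4.5, 4.3).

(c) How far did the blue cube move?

1.8

The blue cube was near (6.4, 3.0) before and (6.0, 4.8) after, so it travelled √(0.4² + 1.8²) ≈ 1.8 units.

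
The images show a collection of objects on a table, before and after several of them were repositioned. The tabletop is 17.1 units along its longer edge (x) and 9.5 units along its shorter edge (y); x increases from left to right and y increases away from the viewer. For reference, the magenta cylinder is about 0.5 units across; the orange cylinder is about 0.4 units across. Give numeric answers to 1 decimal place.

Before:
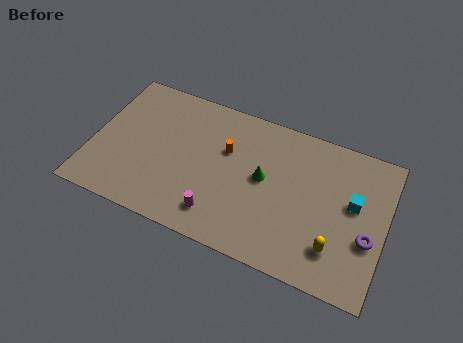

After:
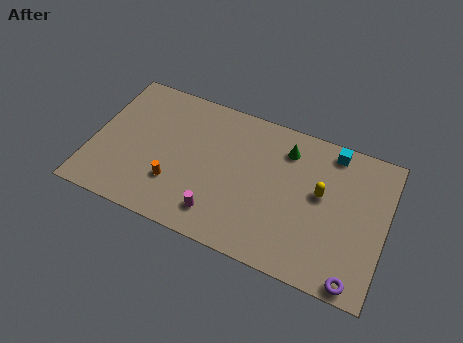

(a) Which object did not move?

the magenta cylinder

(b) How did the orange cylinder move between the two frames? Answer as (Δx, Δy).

(-2.7, -3.3)

The orange cylinder started near (7.7, 6.1) and ended near (5.0, 2.8).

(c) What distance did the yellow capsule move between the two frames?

3.3

From (14.4, 2.3) to (13.3, 5.4), the yellow capsule covered √(1.1² + 3.1²) ≈ 3.3 units.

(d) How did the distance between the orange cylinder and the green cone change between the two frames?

+5.2

Before: roughly 2.5 units apart; after: 7.7. That's 5.2 units further apart.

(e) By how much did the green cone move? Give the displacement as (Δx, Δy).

(1.1, 2.4)

From the two frames, the green cone sits at roughly (10.0, 5.1) before and (11.1, 7.5) after.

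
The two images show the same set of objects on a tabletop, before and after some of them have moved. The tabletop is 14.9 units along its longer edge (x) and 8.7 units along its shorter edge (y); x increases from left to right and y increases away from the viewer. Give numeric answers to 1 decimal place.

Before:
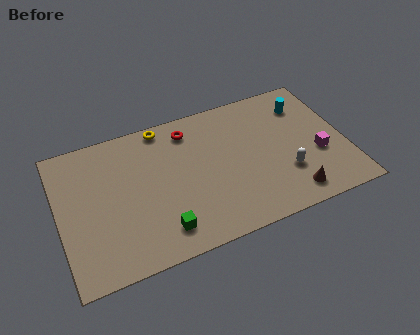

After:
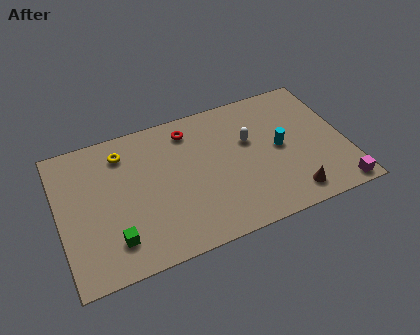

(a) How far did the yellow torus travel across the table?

2.4

The yellow torus was near (5.7, 7.9) before and (3.5, 7.0) after, so it travelled √(2.2² + 0.9²) ≈ 2.4 units.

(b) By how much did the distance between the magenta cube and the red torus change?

+2.1

The distance was about 7.5 in the first image and 9.6 in the second, so they moved 2.1 units further apart.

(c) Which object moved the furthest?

the white capsule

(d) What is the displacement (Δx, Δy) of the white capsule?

(-1.6, 2.7)

From the two frames, the white capsule sits at roughly (11.6, 2.7) before and (10.0, 5.4) after.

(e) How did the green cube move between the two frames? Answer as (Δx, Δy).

(-2.4, 0.3)

The green cube started near (5.0, 1.6) and ended near (2.6, 1.9).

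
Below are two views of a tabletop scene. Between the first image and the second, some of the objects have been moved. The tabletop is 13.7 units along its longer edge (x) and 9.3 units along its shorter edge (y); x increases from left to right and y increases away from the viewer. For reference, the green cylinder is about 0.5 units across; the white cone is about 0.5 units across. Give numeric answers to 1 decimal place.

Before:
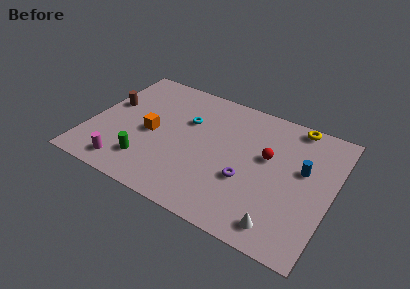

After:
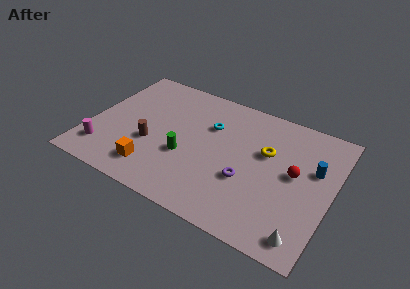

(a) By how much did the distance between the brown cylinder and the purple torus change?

-3.0

The distance was about 8.5 in the first image and 5.5 in the second, so they moved 3.0 units closer together.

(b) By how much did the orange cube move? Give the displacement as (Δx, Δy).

(0.5, -2.5)

The orange cube was at about (3.5, 4.3) and moved to about (4.0, 1.8).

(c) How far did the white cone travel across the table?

1.3

From (11.3, 1.3) to (12.6, 1.2), the white cone covered √(1.3² + 0.1²) ≈ 1.3 units.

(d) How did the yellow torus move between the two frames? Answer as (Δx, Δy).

(-1.3, -2.7)

The yellow torus started near (11.2, 8.5) and ended near (9.9, 5.8).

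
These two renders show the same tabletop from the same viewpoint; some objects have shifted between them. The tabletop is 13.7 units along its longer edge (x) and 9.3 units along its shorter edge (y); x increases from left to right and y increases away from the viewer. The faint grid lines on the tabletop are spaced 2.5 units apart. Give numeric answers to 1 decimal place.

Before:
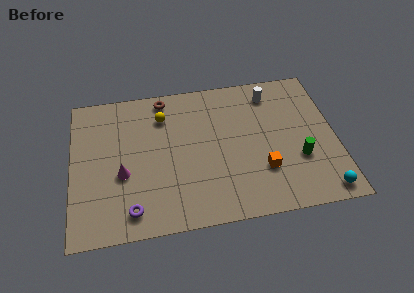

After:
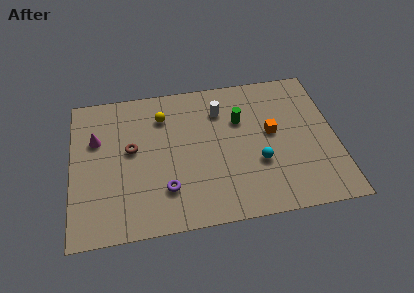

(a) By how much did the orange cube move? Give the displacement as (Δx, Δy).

(0.6, 2.3)

The orange cube started near (9.8, 2.8) and ended near (10.4, 5.1).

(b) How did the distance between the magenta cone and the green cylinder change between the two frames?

-1.6

The distance was about 9.1 in the first image and 7.5 in the second, so they moved 1.6 units closer together.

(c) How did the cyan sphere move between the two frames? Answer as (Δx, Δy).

(-3.2, 2.3)

The cyan sphere was at about (12.8, 1.0) and moved to about (9.6, 3.3).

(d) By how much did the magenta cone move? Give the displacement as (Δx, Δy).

(-1.3, 2.4)

The magenta cone started near (2.6, 3.7) and ended near (1.3, 6.1).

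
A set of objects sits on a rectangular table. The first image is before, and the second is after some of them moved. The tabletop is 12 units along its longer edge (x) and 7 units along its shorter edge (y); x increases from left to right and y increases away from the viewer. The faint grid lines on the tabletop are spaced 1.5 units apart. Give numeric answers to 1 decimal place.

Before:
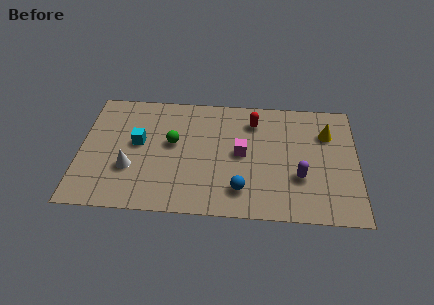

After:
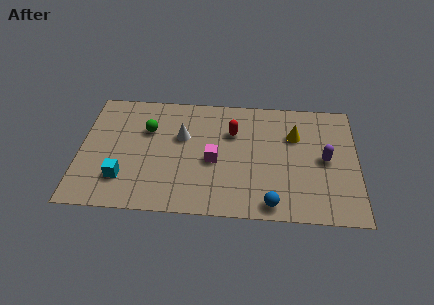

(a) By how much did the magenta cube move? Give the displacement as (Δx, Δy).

(-1.2, -0.5)

The magenta cube was at about (7.0, 3.6) and moved to about (5.8, 3.1).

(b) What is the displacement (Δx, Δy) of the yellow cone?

(-1.4, -0.2)

From the two frames, the yellow cone sits at roughly (10.7, 5.0) before and (9.3, 4.8) after.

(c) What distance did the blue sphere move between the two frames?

1.5

The blue sphere was near (7.0, 1.5) before and (8.3, 0.8) after, so it travelled √(1.3² + 0.7²) ≈ 1.5 units.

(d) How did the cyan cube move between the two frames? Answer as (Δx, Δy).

(-0.6, -2.1)

From the two frames, the cyan cube sits at roughly (2.5, 3.9) before and (1.9, 1.8) after.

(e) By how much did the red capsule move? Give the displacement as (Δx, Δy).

(-0.9, -0.7)

The red capsule was at about (7.5, 5.5) and moved to about (6.6, 4.8).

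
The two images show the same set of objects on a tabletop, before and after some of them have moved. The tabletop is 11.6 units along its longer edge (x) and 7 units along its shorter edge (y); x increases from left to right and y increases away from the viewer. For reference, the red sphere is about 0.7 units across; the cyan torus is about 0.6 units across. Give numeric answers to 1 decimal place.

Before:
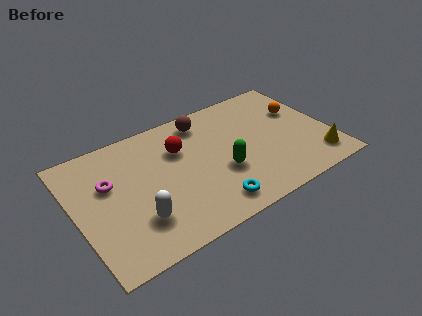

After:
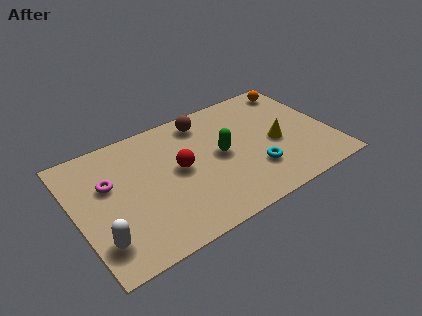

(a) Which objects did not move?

the brown sphere and the magenta torus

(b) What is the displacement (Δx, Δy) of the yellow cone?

(-1.6, 1.8)

The yellow cone started near (10.7, 1.3) and ended near (9.1, 3.1).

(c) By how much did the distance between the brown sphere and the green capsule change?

-1.0

They were about 3.3 units apart before and 2.3 after — 1.0 units closer together.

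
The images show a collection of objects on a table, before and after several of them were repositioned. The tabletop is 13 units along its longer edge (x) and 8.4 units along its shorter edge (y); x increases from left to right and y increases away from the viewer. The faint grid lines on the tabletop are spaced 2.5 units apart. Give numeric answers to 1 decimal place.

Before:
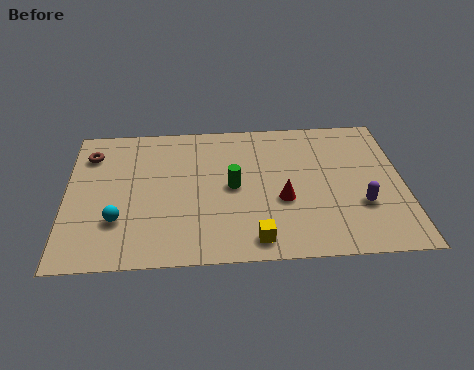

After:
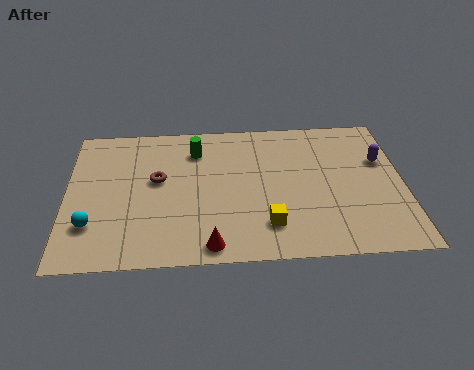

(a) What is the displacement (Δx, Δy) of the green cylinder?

(-1.4, 2.3)

The green cylinder was at about (6.4, 4.2) and moved to about (5.0, 6.5).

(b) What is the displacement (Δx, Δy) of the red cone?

(-2.8, -2.4)

The red cone started near (8.3, 3.3) and ended near (5.5, 0.9).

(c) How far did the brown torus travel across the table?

3.1

The brown torus moved from about (0.9, 6.5) to (3.5, 4.8), a distance of √(2.6² + 1.7²) ≈ 3.1.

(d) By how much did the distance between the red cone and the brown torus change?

-3.7

The distance was about 8.1 in the first image and 4.4 in the second, so they moved 3.7 units closer together.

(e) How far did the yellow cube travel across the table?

0.9

The yellow cube was near (7.2, 1.1) before and (7.7, 1.9) after, so it travelled √(0.5² + 0.8²) ≈ 0.9 units.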